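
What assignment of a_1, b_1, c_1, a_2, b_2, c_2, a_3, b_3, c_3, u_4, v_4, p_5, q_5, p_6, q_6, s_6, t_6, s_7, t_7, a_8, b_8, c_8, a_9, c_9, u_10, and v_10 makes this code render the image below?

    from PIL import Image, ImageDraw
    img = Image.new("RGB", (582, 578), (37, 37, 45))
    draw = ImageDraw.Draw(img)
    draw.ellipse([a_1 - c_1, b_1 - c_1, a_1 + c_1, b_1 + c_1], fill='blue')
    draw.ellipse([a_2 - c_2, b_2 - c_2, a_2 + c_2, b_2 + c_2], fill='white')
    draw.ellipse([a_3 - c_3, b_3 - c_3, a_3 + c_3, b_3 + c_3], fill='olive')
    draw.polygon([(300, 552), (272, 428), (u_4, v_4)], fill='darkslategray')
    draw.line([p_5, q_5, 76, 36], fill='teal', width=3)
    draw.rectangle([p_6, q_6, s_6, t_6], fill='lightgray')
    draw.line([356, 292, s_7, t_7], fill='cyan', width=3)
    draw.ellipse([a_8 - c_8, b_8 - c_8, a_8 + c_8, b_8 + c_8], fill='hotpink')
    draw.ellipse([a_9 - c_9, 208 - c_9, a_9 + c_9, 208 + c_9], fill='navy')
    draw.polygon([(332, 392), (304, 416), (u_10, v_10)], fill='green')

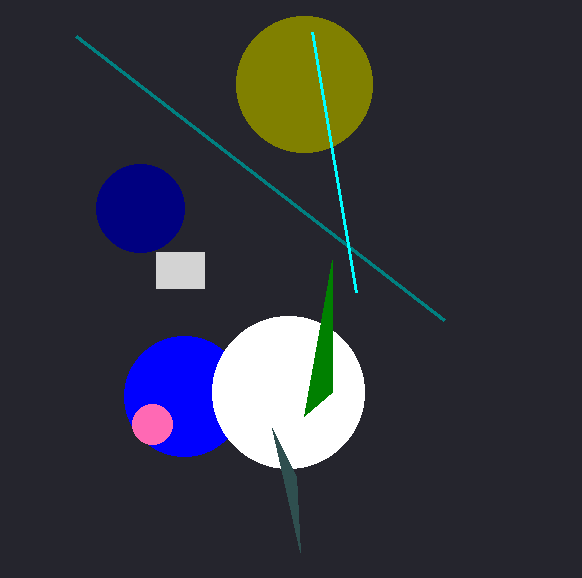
a_1 = 184, b_1 = 396, c_1 = 60, a_2 = 288, b_2 = 392, c_2 = 76, a_3 = 304, b_3 = 84, c_3 = 68, u_4 = 296, v_4 = 476, p_5 = 444, q_5 = 320, p_6 = 156, q_6 = 252, s_6 = 204, t_6 = 288, s_7 = 312, t_7 = 32, a_8 = 152, b_8 = 424, c_8 = 20, a_9 = 140, c_9 = 44, u_10 = 332, v_10 = 260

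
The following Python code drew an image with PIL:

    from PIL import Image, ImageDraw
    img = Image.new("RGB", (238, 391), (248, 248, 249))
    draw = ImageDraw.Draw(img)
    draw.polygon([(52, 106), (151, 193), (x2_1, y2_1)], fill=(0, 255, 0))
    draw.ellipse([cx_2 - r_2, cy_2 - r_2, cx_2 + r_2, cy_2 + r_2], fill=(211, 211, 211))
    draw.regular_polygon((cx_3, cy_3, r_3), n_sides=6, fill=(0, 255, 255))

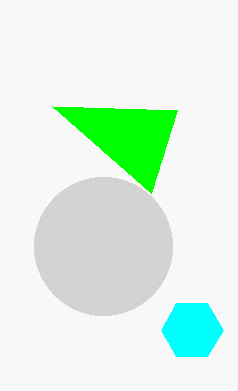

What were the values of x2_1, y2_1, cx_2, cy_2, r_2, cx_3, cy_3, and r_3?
x2_1 = 177, y2_1 = 110, cx_2 = 103, cy_2 = 246, r_2 = 69, cx_3 = 192, cy_3 = 330, r_3 = 31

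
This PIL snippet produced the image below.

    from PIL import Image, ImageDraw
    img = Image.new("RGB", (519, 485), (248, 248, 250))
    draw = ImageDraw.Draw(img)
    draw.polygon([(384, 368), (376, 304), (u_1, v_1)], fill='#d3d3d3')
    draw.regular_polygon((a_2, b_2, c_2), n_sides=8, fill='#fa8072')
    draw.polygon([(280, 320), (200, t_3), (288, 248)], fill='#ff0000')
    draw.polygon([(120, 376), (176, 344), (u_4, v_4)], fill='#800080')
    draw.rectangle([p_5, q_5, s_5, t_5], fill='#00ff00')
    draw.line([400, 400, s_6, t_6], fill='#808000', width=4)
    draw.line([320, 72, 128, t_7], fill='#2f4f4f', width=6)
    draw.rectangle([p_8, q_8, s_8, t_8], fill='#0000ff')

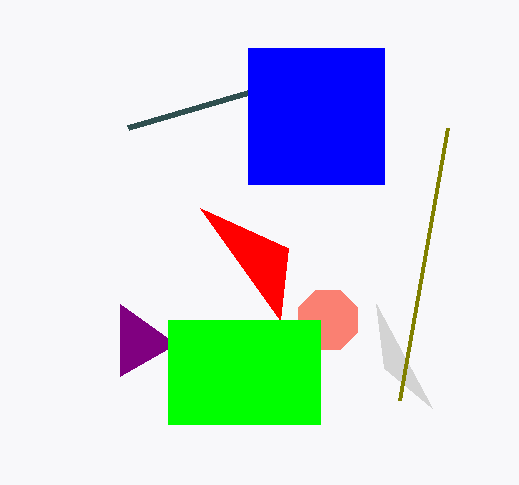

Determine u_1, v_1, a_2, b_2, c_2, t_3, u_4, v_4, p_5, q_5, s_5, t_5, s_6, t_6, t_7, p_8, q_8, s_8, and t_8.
u_1 = 432; v_1 = 408; a_2 = 328; b_2 = 320; c_2 = 32; t_3 = 208; u_4 = 120; v_4 = 304; p_5 = 168; q_5 = 320; s_5 = 320; t_5 = 424; s_6 = 448; t_6 = 128; t_7 = 128; p_8 = 248; q_8 = 48; s_8 = 384; t_8 = 184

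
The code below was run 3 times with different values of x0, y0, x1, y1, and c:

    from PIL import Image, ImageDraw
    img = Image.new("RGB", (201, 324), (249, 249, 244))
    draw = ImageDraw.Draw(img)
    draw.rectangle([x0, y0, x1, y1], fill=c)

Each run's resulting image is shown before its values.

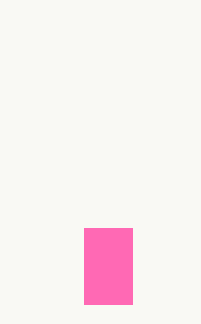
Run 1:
x0 = 84
y0 = 228
x1 = 132
y1 = 304
c = 'hotpink'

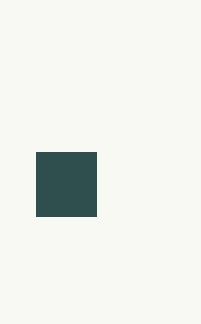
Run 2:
x0 = 36
y0 = 152
x1 = 96
y1 = 216
c = 'darkslategray'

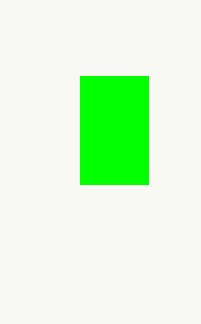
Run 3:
x0 = 80; y0 = 76; x1 = 148; y1 = 184; c = 'lime'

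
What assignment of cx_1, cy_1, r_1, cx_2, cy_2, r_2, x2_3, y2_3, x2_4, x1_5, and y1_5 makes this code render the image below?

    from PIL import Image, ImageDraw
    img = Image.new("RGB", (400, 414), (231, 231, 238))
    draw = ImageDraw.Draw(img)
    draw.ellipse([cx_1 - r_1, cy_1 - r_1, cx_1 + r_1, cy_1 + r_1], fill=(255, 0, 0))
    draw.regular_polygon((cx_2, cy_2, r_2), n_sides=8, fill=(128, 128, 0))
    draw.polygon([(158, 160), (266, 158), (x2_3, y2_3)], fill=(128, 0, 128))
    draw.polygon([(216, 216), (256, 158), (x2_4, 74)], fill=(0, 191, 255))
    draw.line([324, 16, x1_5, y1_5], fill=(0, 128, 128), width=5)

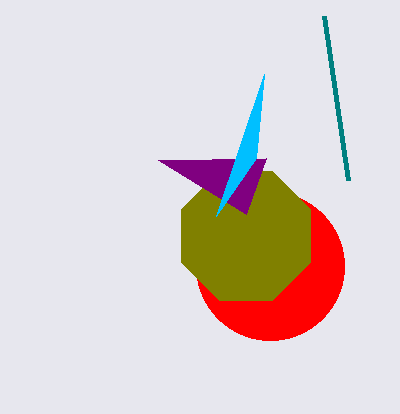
cx_1 = 270; cy_1 = 266; r_1 = 74; cx_2 = 246; cy_2 = 236; r_2 = 70; x2_3 = 246; y2_3 = 214; x2_4 = 264; x1_5 = 348; y1_5 = 180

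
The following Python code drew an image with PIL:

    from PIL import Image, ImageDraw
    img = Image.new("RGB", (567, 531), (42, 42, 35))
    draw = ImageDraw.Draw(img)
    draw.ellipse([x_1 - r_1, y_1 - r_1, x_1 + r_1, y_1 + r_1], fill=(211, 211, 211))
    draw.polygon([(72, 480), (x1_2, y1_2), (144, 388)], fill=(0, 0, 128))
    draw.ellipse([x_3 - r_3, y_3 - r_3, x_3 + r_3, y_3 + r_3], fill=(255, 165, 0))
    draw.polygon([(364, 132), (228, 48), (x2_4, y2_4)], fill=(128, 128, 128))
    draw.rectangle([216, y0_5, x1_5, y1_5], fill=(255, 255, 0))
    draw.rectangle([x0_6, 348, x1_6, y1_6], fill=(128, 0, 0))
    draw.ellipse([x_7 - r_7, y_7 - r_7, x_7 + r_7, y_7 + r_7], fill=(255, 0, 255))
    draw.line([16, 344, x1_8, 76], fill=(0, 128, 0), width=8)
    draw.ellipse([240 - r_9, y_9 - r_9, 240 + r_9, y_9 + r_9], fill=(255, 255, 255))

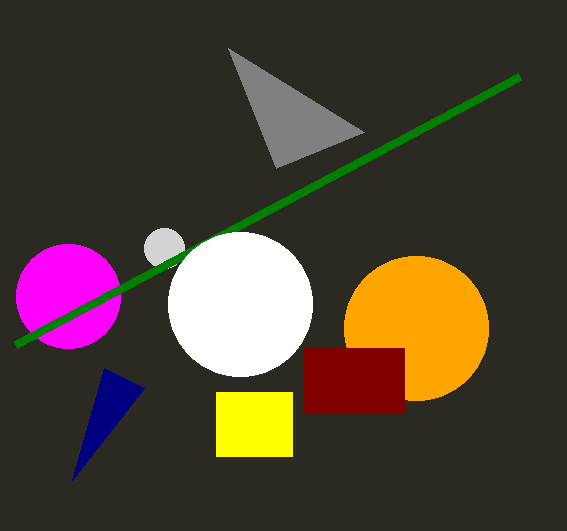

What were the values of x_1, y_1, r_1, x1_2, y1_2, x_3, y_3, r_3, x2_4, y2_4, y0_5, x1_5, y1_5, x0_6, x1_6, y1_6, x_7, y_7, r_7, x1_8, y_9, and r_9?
x_1 = 164; y_1 = 248; r_1 = 20; x1_2 = 104; y1_2 = 368; x_3 = 416; y_3 = 328; r_3 = 72; x2_4 = 276; y2_4 = 168; y0_5 = 392; x1_5 = 292; y1_5 = 456; x0_6 = 304; x1_6 = 404; y1_6 = 412; x_7 = 68; y_7 = 296; r_7 = 52; x1_8 = 520; y_9 = 304; r_9 = 72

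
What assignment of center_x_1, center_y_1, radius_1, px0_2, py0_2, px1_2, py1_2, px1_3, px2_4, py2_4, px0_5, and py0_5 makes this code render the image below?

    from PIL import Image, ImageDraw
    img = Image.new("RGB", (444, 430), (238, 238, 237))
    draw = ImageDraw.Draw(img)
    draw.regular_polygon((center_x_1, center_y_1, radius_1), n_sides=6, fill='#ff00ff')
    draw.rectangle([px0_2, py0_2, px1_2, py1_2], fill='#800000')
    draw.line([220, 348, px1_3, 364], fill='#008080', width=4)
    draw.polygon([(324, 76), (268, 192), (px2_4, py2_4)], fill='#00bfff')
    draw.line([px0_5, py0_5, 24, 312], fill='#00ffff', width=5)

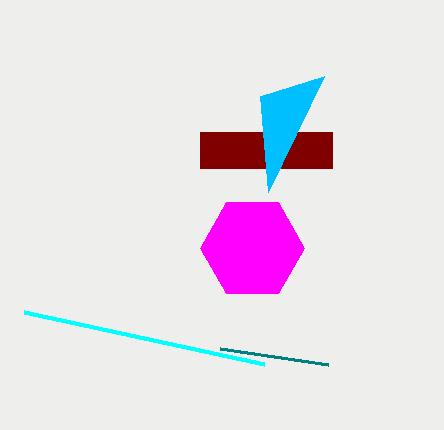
center_x_1 = 252, center_y_1 = 248, radius_1 = 52, px0_2 = 200, py0_2 = 132, px1_2 = 332, py1_2 = 168, px1_3 = 328, px2_4 = 260, py2_4 = 96, px0_5 = 264, py0_5 = 364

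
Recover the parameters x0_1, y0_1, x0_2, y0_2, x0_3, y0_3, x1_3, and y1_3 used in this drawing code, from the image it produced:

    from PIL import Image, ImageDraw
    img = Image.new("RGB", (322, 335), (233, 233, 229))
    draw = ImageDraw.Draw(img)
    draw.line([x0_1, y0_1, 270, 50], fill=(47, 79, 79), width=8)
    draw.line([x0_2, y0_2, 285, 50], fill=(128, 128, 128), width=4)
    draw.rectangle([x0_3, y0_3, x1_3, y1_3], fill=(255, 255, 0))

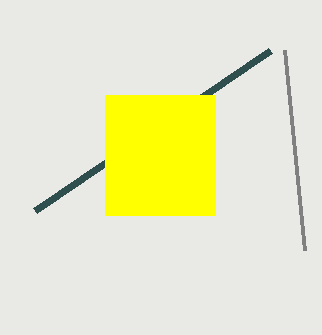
x0_1 = 35
y0_1 = 210
x0_2 = 305
y0_2 = 250
x0_3 = 105
y0_3 = 95
x1_3 = 215
y1_3 = 215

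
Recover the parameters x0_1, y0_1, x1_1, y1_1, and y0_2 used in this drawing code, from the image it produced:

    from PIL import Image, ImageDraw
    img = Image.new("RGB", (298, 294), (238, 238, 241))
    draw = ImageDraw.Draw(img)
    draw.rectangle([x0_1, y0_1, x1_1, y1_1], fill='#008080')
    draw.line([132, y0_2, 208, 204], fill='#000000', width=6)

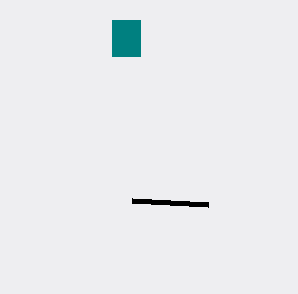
x0_1 = 112
y0_1 = 20
x1_1 = 140
y1_1 = 56
y0_2 = 200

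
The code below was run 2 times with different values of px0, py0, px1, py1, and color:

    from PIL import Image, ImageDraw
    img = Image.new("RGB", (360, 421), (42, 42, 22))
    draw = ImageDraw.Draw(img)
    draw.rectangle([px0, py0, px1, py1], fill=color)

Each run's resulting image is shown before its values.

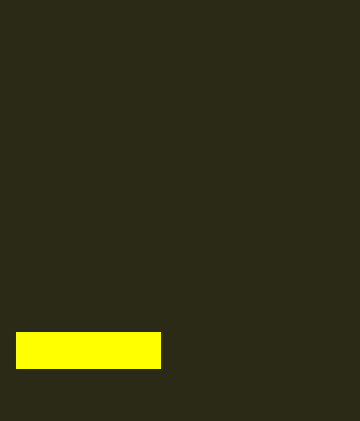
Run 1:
px0 = 16
py0 = 332
px1 = 160
py1 = 368
color = 'yellow'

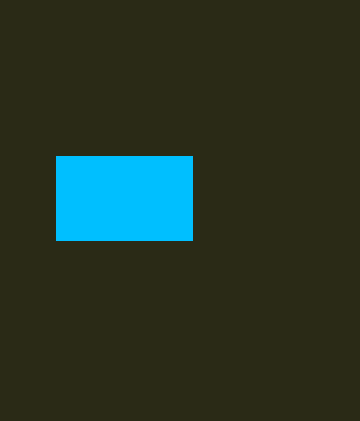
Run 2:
px0 = 56; py0 = 156; px1 = 192; py1 = 240; color = 'deepskyblue'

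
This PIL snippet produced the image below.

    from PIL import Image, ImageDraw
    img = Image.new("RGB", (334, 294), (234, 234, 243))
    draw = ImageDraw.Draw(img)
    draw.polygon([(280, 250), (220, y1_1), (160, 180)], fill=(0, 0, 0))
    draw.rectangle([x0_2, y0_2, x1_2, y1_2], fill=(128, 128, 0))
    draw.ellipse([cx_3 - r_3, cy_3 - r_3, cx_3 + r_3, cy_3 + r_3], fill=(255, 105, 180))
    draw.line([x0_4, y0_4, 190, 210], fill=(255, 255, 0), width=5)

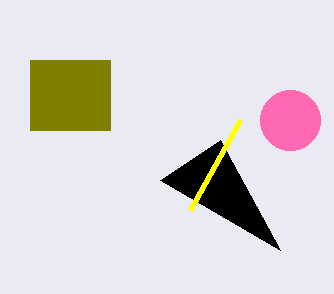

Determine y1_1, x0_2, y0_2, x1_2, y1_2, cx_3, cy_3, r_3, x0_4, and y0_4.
y1_1 = 140; x0_2 = 30; y0_2 = 60; x1_2 = 110; y1_2 = 130; cx_3 = 290; cy_3 = 120; r_3 = 30; x0_4 = 240; y0_4 = 120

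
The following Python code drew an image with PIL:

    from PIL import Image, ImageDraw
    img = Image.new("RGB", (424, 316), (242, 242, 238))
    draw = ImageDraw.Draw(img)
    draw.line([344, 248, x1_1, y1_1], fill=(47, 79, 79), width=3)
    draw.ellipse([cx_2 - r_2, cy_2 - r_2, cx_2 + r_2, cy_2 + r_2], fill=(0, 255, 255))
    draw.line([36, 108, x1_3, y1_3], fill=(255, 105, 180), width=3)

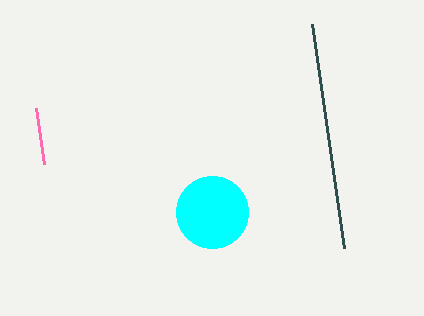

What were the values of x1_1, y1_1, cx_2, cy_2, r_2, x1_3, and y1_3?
x1_1 = 312
y1_1 = 24
cx_2 = 212
cy_2 = 212
r_2 = 36
x1_3 = 44
y1_3 = 164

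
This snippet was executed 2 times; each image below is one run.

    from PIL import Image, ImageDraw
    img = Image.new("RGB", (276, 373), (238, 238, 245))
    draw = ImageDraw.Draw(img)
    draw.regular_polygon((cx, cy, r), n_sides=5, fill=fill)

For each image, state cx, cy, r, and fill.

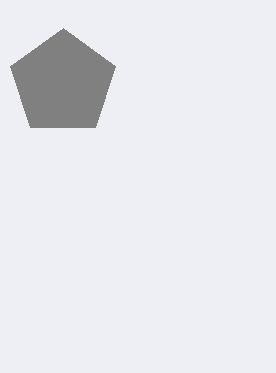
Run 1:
cx = 63; cy = 83; r = 55; fill = 'gray'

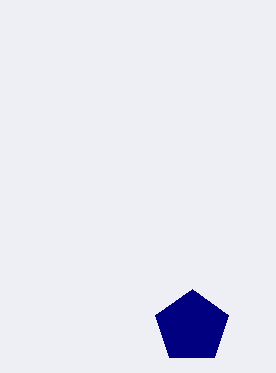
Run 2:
cx = 192
cy = 327
r = 38
fill = 'navy'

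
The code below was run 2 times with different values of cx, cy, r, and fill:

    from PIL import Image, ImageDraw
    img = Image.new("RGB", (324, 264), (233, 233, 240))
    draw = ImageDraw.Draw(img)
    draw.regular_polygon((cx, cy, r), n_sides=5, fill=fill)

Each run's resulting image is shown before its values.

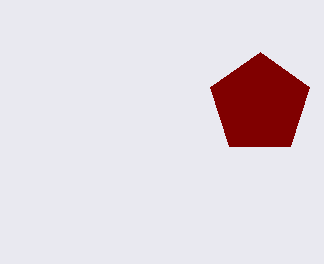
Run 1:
cx = 260; cy = 104; r = 52; fill = 'maroon'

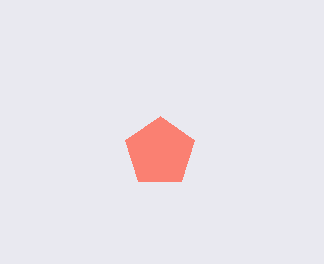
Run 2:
cx = 160; cy = 152; r = 36; fill = 'salmon'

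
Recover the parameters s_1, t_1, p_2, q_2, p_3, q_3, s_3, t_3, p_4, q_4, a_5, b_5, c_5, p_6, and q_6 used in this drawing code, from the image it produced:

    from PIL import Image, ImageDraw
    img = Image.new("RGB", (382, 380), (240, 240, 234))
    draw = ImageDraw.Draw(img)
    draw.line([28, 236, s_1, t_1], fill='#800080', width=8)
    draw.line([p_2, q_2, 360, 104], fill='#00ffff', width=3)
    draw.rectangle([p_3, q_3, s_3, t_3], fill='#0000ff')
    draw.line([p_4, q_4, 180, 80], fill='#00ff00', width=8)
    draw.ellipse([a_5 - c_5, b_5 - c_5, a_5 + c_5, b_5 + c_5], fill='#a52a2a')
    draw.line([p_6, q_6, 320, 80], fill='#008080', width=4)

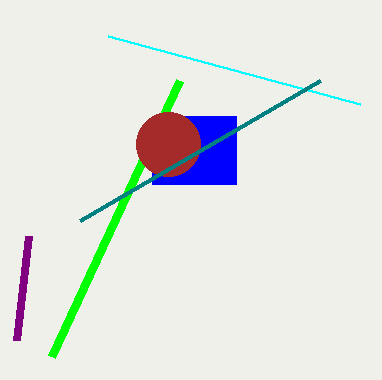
s_1 = 16, t_1 = 340, p_2 = 108, q_2 = 36, p_3 = 152, q_3 = 116, s_3 = 236, t_3 = 184, p_4 = 52, q_4 = 356, a_5 = 168, b_5 = 144, c_5 = 32, p_6 = 80, q_6 = 220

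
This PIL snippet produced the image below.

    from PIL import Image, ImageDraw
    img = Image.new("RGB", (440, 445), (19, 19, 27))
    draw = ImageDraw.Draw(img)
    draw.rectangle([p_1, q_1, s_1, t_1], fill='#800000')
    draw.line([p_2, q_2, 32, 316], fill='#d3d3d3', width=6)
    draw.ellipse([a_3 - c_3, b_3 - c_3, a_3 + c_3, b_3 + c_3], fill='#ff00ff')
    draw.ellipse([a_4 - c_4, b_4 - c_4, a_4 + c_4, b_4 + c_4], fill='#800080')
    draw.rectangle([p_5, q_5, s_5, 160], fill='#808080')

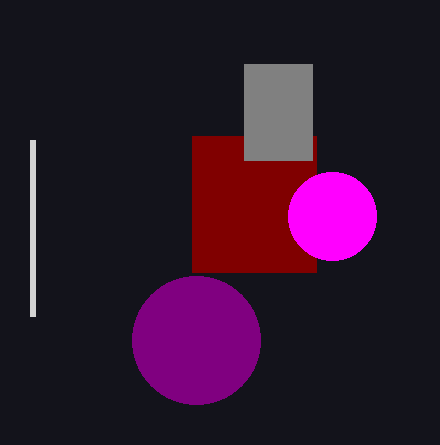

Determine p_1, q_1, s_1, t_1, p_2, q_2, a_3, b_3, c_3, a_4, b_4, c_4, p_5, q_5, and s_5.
p_1 = 192
q_1 = 136
s_1 = 316
t_1 = 272
p_2 = 32
q_2 = 140
a_3 = 332
b_3 = 216
c_3 = 44
a_4 = 196
b_4 = 340
c_4 = 64
p_5 = 244
q_5 = 64
s_5 = 312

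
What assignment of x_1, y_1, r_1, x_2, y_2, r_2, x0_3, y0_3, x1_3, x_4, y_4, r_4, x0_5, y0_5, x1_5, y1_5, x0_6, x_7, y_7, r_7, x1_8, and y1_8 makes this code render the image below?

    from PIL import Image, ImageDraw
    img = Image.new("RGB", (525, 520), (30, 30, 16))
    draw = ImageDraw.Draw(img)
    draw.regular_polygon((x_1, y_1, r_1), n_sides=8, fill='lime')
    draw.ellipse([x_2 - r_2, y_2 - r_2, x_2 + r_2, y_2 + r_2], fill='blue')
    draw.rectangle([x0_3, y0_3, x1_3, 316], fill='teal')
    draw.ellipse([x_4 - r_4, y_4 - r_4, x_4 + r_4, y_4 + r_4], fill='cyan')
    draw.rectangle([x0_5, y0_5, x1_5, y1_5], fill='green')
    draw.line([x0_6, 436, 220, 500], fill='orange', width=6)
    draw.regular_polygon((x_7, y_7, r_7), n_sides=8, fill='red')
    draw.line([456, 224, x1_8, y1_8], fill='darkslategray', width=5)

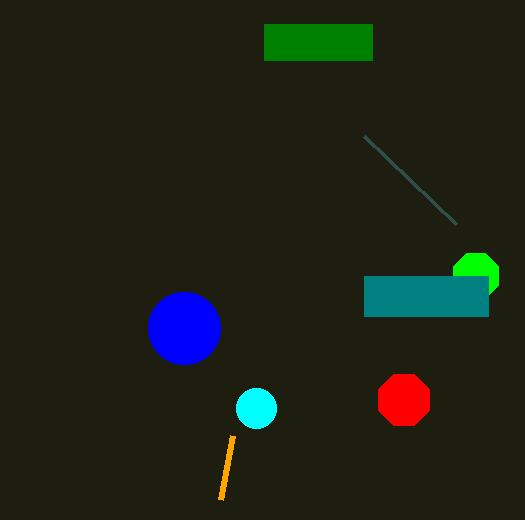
x_1 = 476, y_1 = 276, r_1 = 24, x_2 = 184, y_2 = 328, r_2 = 36, x0_3 = 364, y0_3 = 276, x1_3 = 488, x_4 = 256, y_4 = 408, r_4 = 20, x0_5 = 264, y0_5 = 24, x1_5 = 372, y1_5 = 60, x0_6 = 232, x_7 = 404, y_7 = 400, r_7 = 28, x1_8 = 364, y1_8 = 136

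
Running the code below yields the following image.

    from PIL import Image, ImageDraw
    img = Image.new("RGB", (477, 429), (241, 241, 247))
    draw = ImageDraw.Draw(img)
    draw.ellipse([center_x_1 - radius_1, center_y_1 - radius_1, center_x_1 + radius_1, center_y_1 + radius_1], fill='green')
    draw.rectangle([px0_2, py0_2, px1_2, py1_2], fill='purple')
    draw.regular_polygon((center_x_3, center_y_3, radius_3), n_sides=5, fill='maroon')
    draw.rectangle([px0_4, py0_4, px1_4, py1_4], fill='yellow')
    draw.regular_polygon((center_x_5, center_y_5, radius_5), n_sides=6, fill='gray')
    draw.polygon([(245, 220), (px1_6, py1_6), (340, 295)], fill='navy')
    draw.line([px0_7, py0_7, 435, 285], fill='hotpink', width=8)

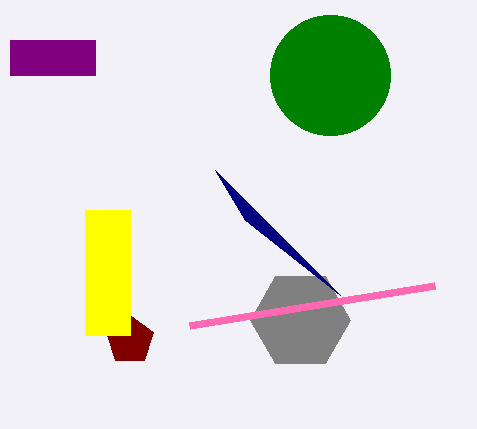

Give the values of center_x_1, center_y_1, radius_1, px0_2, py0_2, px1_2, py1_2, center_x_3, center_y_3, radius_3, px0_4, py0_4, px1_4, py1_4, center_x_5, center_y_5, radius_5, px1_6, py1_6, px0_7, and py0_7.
center_x_1 = 330, center_y_1 = 75, radius_1 = 60, px0_2 = 10, py0_2 = 40, px1_2 = 95, py1_2 = 75, center_x_3 = 130, center_y_3 = 340, radius_3 = 25, px0_4 = 85, py0_4 = 210, px1_4 = 130, py1_4 = 335, center_x_5 = 300, center_y_5 = 320, radius_5 = 50, px1_6 = 215, py1_6 = 170, px0_7 = 190, py0_7 = 325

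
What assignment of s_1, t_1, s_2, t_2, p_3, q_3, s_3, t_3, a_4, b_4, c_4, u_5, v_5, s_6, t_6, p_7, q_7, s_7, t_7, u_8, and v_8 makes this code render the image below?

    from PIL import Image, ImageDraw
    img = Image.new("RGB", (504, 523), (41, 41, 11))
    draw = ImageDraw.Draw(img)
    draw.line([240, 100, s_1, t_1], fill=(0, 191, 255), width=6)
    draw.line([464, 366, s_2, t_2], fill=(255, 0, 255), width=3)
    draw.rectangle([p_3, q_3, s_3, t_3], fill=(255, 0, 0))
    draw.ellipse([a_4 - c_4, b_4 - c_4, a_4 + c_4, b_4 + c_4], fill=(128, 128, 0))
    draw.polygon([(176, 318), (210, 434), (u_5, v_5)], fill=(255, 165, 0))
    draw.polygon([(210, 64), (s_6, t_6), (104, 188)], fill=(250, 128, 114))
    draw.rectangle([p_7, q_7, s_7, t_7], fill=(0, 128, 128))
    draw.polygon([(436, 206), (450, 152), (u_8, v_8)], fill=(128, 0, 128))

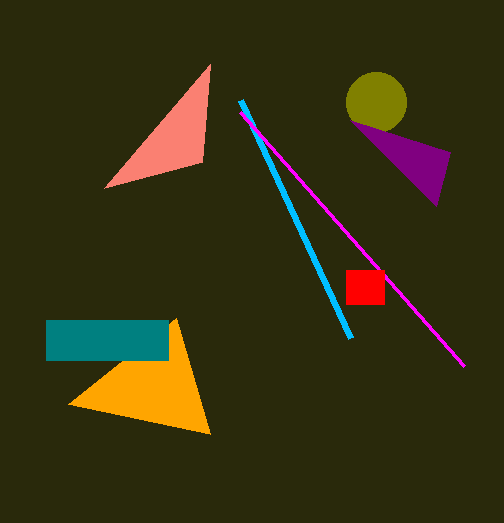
s_1 = 350, t_1 = 338, s_2 = 240, t_2 = 112, p_3 = 346, q_3 = 270, s_3 = 384, t_3 = 304, a_4 = 376, b_4 = 102, c_4 = 30, u_5 = 68, v_5 = 404, s_6 = 202, t_6 = 162, p_7 = 46, q_7 = 320, s_7 = 168, t_7 = 360, u_8 = 350, v_8 = 120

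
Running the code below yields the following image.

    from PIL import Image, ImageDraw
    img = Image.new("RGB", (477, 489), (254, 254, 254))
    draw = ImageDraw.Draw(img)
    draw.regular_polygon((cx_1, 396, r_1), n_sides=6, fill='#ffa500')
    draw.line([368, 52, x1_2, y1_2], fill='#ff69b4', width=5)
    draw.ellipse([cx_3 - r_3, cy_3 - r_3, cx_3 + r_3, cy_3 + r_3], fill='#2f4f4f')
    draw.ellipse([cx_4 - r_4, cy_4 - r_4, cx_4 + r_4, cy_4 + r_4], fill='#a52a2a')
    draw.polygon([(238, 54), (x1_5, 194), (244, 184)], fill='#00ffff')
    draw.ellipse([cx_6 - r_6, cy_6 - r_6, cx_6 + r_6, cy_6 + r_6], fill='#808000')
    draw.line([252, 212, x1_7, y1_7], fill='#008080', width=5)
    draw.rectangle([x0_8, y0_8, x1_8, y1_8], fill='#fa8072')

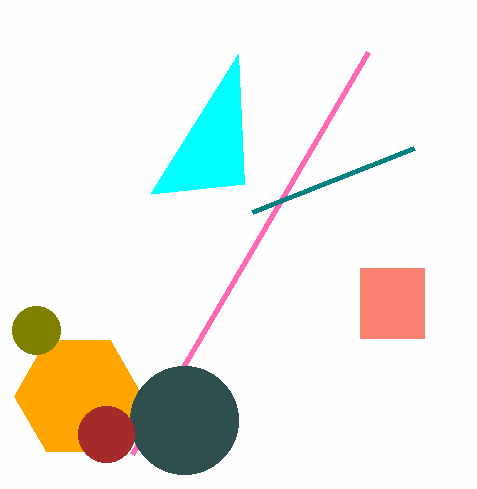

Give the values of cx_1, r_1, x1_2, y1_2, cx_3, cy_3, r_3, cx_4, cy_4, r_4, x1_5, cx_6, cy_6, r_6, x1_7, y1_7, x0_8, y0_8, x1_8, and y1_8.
cx_1 = 78
r_1 = 64
x1_2 = 132
y1_2 = 454
cx_3 = 184
cy_3 = 420
r_3 = 54
cx_4 = 106
cy_4 = 434
r_4 = 28
x1_5 = 150
cx_6 = 36
cy_6 = 330
r_6 = 24
x1_7 = 414
y1_7 = 148
x0_8 = 360
y0_8 = 268
x1_8 = 424
y1_8 = 338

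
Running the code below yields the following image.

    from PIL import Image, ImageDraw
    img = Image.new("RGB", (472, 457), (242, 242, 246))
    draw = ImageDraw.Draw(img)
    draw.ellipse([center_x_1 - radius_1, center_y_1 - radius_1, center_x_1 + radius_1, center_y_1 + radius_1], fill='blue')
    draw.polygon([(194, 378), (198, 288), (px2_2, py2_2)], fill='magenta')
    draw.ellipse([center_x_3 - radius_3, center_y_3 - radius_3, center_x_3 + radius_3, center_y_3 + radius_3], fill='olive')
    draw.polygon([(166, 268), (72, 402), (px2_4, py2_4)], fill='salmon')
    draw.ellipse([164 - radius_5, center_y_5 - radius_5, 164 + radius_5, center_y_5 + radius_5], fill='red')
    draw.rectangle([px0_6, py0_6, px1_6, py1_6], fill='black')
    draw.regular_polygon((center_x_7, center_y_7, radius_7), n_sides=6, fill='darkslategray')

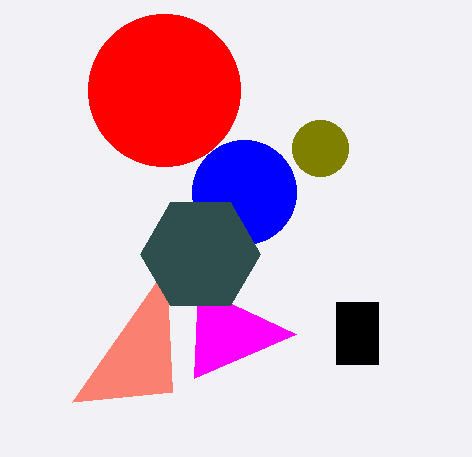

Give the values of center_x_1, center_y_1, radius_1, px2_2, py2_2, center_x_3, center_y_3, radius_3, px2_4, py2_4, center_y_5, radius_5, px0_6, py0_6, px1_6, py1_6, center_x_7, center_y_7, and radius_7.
center_x_1 = 244
center_y_1 = 192
radius_1 = 52
px2_2 = 296
py2_2 = 334
center_x_3 = 320
center_y_3 = 148
radius_3 = 28
px2_4 = 172
py2_4 = 392
center_y_5 = 90
radius_5 = 76
px0_6 = 336
py0_6 = 302
px1_6 = 378
py1_6 = 364
center_x_7 = 200
center_y_7 = 254
radius_7 = 60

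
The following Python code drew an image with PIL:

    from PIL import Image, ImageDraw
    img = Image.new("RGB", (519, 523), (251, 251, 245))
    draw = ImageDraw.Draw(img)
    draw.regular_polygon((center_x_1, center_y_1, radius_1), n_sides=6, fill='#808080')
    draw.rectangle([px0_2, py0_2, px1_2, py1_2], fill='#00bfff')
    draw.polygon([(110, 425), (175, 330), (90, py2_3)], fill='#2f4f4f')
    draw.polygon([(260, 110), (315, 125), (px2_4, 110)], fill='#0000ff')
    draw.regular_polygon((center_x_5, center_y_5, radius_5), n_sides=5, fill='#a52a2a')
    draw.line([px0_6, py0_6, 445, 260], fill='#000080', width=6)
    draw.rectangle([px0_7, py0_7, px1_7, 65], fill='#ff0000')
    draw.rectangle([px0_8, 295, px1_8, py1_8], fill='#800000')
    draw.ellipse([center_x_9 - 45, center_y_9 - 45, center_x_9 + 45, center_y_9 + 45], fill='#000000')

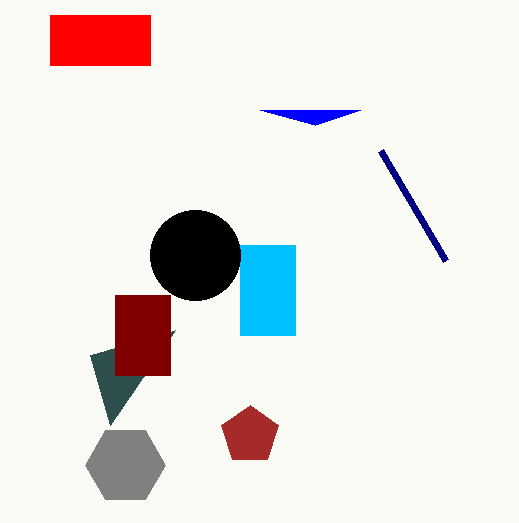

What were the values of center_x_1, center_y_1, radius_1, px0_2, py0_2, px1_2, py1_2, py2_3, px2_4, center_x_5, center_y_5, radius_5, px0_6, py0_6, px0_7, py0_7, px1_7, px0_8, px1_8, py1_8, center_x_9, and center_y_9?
center_x_1 = 125; center_y_1 = 465; radius_1 = 40; px0_2 = 240; py0_2 = 245; px1_2 = 295; py1_2 = 335; py2_3 = 355; px2_4 = 360; center_x_5 = 250; center_y_5 = 435; radius_5 = 30; px0_6 = 380; py0_6 = 150; px0_7 = 50; py0_7 = 15; px1_7 = 150; px0_8 = 115; px1_8 = 170; py1_8 = 375; center_x_9 = 195; center_y_9 = 255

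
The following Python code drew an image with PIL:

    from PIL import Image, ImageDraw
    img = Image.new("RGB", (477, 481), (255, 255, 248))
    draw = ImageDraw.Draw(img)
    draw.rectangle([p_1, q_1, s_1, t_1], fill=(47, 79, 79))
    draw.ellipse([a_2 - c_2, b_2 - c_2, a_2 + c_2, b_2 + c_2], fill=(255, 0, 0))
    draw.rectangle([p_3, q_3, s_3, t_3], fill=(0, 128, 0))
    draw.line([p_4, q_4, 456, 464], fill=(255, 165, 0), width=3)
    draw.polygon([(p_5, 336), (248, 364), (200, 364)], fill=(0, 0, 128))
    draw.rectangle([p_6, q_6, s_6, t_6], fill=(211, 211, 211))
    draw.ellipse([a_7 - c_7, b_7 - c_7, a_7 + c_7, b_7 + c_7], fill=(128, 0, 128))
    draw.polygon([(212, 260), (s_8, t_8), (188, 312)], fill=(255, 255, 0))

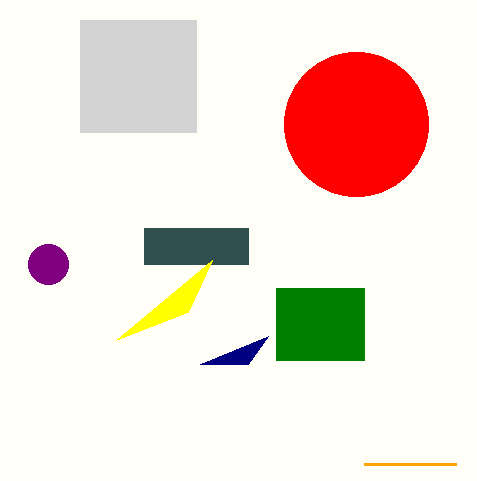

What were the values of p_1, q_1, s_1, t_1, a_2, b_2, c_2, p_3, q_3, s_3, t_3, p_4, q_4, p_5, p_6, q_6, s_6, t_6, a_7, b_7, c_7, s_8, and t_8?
p_1 = 144, q_1 = 228, s_1 = 248, t_1 = 264, a_2 = 356, b_2 = 124, c_2 = 72, p_3 = 276, q_3 = 288, s_3 = 364, t_3 = 360, p_4 = 364, q_4 = 464, p_5 = 268, p_6 = 80, q_6 = 20, s_6 = 196, t_6 = 132, a_7 = 48, b_7 = 264, c_7 = 20, s_8 = 116, t_8 = 340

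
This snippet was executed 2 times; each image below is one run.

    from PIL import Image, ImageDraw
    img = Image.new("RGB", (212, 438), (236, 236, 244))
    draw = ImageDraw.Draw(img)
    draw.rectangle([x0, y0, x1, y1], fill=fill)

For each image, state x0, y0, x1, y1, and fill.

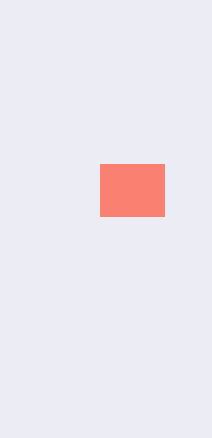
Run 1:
x0 = 100
y0 = 164
x1 = 164
y1 = 216
fill = 'salmon'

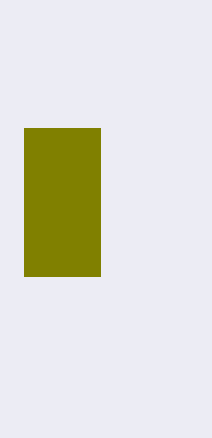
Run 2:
x0 = 24; y0 = 128; x1 = 100; y1 = 276; fill = 'olive'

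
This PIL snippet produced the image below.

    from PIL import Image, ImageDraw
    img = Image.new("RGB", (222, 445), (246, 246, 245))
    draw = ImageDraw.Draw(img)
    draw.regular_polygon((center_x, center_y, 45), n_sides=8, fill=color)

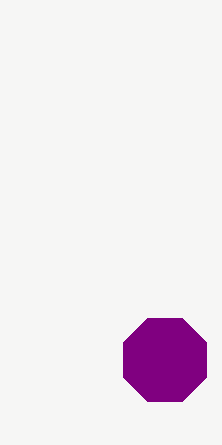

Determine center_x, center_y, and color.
center_x = 165
center_y = 360
color = 'purple'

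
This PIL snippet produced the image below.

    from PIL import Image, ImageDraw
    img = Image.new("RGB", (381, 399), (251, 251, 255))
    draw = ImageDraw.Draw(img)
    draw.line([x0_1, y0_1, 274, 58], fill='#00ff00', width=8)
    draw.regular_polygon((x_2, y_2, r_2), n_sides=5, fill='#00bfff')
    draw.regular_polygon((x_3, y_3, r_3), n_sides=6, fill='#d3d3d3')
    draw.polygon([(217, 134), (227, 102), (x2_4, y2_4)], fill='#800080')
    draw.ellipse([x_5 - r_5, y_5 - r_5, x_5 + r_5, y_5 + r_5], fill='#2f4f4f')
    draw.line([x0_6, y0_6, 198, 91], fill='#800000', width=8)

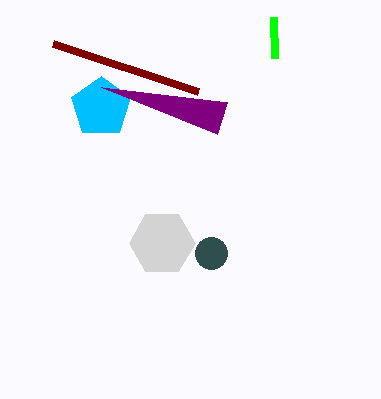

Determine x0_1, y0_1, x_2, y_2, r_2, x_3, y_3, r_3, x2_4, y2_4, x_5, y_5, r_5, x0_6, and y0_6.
x0_1 = 273
y0_1 = 17
x_2 = 101
y_2 = 107
r_2 = 31
x_3 = 162
y_3 = 243
r_3 = 33
x2_4 = 101
y2_4 = 87
x_5 = 211
y_5 = 253
r_5 = 16
x0_6 = 53
y0_6 = 43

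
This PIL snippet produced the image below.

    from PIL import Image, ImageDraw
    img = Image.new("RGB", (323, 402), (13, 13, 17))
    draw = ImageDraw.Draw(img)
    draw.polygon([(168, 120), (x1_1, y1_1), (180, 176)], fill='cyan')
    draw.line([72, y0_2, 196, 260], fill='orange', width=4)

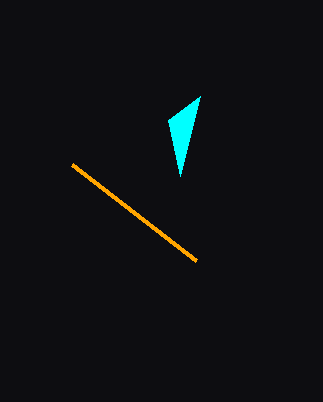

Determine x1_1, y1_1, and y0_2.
x1_1 = 200
y1_1 = 96
y0_2 = 164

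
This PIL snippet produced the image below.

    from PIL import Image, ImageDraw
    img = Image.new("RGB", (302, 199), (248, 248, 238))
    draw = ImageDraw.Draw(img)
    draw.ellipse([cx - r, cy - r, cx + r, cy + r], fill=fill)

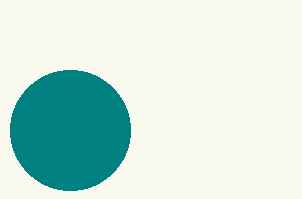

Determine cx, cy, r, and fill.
cx = 70
cy = 130
r = 60
fill = 'teal'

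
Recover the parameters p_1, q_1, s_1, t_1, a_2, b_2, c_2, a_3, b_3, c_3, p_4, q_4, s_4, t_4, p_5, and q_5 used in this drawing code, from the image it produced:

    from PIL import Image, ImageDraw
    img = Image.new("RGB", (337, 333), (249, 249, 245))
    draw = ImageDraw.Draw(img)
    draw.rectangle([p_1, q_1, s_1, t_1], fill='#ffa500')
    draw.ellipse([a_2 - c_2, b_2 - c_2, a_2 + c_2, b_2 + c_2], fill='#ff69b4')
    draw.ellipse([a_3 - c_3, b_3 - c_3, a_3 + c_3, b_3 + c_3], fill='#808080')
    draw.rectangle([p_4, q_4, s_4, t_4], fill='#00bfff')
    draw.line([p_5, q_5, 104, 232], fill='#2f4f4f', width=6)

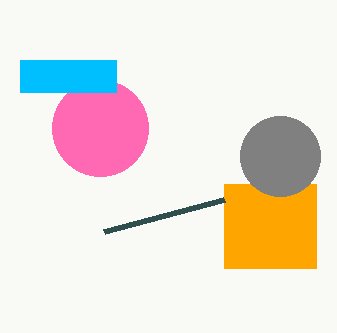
p_1 = 224, q_1 = 184, s_1 = 316, t_1 = 268, a_2 = 100, b_2 = 128, c_2 = 48, a_3 = 280, b_3 = 156, c_3 = 40, p_4 = 20, q_4 = 60, s_4 = 116, t_4 = 92, p_5 = 224, q_5 = 200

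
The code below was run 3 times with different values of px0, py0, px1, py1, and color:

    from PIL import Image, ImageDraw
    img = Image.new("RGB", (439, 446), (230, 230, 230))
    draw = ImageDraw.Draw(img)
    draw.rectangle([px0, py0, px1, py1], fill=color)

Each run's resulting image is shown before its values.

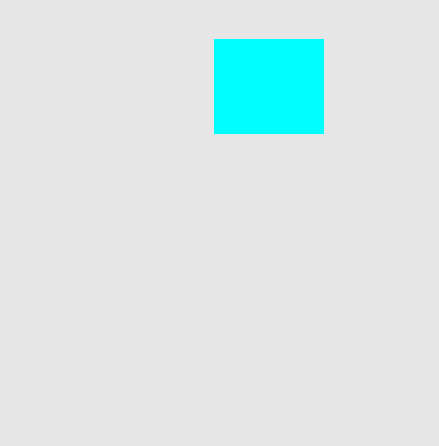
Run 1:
px0 = 214, py0 = 39, px1 = 323, py1 = 133, color = 'cyan'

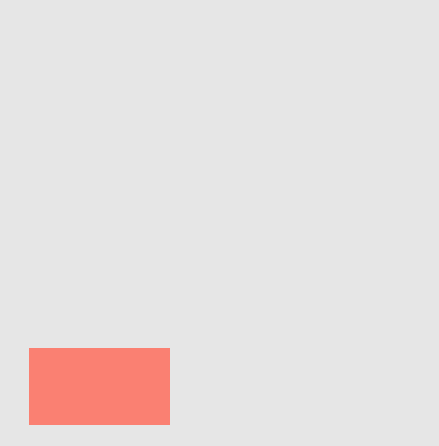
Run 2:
px0 = 29; py0 = 348; px1 = 169; py1 = 424; color = 'salmon'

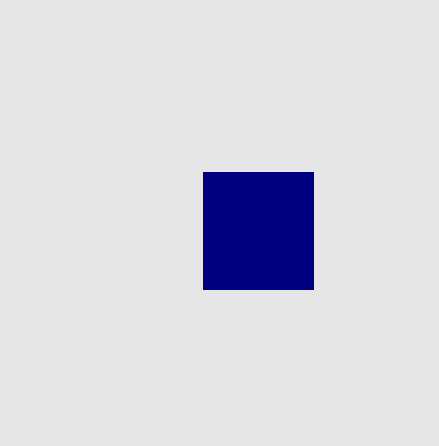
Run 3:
px0 = 203, py0 = 172, px1 = 313, py1 = 289, color = 'navy'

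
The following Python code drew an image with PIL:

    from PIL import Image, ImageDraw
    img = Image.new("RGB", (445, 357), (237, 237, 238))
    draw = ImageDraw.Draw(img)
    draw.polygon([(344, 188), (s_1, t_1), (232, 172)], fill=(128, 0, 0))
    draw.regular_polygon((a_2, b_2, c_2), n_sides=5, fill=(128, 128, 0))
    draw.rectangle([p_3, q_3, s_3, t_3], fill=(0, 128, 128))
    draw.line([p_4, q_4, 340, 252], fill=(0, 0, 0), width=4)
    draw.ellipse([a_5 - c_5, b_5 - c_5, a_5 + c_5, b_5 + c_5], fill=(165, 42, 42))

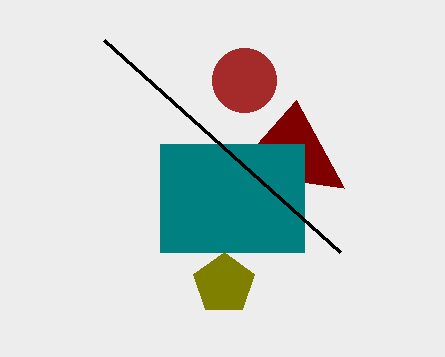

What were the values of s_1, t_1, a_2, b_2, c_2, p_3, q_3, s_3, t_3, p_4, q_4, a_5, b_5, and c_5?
s_1 = 296; t_1 = 100; a_2 = 224; b_2 = 284; c_2 = 32; p_3 = 160; q_3 = 144; s_3 = 304; t_3 = 252; p_4 = 104; q_4 = 40; a_5 = 244; b_5 = 80; c_5 = 32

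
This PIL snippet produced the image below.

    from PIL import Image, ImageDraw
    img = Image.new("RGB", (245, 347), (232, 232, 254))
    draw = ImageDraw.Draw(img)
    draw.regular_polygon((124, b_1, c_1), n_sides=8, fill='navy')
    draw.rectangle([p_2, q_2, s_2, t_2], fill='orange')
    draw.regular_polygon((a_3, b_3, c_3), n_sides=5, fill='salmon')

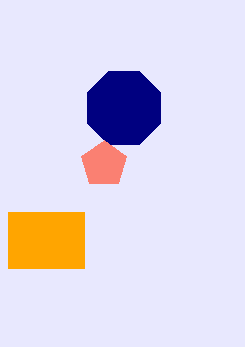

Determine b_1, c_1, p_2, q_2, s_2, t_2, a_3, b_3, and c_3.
b_1 = 108, c_1 = 40, p_2 = 8, q_2 = 212, s_2 = 84, t_2 = 268, a_3 = 104, b_3 = 164, c_3 = 24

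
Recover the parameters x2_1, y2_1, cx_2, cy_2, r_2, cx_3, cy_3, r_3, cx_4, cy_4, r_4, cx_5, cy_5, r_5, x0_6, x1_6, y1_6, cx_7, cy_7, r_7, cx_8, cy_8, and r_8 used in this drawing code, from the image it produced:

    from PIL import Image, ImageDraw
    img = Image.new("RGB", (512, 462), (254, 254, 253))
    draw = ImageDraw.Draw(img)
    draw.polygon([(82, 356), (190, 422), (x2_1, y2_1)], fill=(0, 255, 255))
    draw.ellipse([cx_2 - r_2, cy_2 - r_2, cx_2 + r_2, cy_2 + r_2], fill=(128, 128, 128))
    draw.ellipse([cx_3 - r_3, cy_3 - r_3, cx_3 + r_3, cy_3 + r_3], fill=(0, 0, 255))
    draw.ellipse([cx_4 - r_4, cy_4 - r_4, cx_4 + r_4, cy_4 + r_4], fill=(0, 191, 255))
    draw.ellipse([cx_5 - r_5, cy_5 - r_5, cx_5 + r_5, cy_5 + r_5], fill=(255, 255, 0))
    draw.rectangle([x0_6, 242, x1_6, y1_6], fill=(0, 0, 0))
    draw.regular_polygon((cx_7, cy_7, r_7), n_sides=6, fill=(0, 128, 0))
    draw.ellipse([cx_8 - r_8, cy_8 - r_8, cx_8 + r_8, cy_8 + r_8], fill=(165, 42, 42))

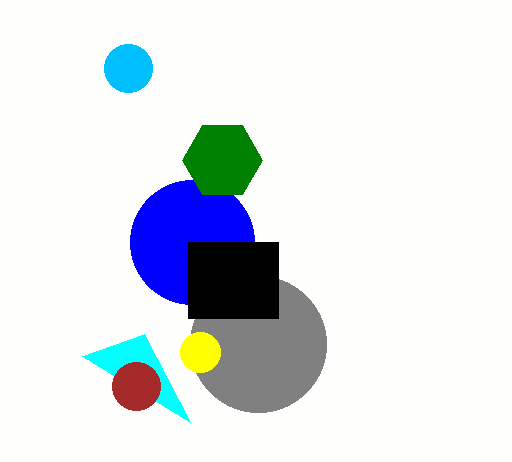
x2_1 = 144
y2_1 = 334
cx_2 = 258
cy_2 = 344
r_2 = 68
cx_3 = 192
cy_3 = 242
r_3 = 62
cx_4 = 128
cy_4 = 68
r_4 = 24
cx_5 = 200
cy_5 = 352
r_5 = 20
x0_6 = 188
x1_6 = 278
y1_6 = 318
cx_7 = 222
cy_7 = 160
r_7 = 40
cx_8 = 136
cy_8 = 386
r_8 = 24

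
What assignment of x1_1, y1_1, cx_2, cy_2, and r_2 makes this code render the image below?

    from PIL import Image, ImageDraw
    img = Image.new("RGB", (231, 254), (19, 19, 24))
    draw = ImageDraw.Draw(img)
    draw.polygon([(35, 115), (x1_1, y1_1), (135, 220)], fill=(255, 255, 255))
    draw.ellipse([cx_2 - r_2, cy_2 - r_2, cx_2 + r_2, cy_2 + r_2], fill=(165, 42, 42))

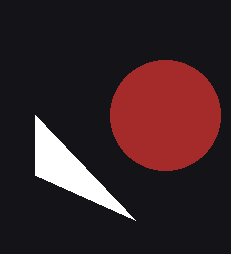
x1_1 = 35; y1_1 = 175; cx_2 = 165; cy_2 = 115; r_2 = 55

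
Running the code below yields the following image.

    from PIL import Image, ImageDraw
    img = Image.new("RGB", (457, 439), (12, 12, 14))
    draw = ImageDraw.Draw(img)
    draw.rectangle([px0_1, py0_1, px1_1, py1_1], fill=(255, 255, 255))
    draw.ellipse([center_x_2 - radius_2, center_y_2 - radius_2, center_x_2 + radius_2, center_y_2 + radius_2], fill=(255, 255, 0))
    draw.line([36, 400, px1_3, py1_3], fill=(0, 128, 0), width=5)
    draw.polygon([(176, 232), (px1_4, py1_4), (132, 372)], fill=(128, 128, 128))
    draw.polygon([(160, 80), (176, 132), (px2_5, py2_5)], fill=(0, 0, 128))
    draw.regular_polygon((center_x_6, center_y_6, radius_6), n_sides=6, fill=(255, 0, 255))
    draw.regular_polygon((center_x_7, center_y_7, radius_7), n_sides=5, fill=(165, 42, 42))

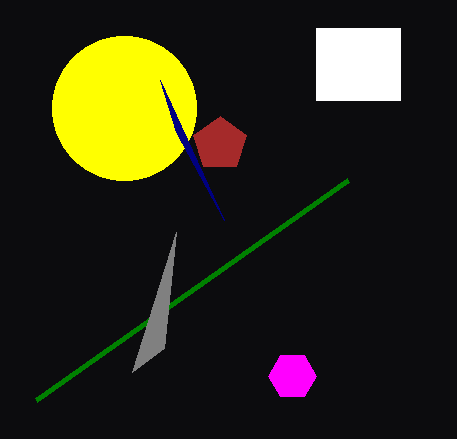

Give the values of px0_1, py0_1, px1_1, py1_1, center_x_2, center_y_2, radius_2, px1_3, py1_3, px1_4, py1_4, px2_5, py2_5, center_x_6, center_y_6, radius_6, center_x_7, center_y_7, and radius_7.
px0_1 = 316, py0_1 = 28, px1_1 = 400, py1_1 = 100, center_x_2 = 124, center_y_2 = 108, radius_2 = 72, px1_3 = 348, py1_3 = 180, px1_4 = 164, py1_4 = 348, px2_5 = 224, py2_5 = 220, center_x_6 = 292, center_y_6 = 376, radius_6 = 24, center_x_7 = 220, center_y_7 = 144, radius_7 = 28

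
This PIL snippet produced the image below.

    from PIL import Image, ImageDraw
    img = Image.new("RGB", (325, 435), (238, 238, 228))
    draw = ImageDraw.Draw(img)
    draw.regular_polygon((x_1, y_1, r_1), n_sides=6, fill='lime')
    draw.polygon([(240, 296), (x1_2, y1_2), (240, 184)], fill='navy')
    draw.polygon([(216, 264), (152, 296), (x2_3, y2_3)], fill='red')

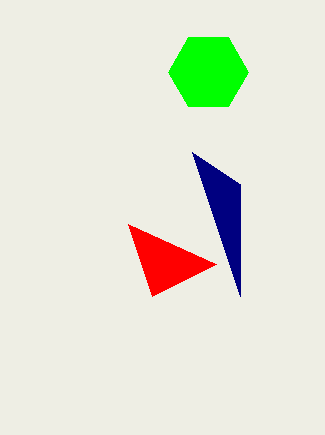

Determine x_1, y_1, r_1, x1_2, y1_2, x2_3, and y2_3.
x_1 = 208
y_1 = 72
r_1 = 40
x1_2 = 192
y1_2 = 152
x2_3 = 128
y2_3 = 224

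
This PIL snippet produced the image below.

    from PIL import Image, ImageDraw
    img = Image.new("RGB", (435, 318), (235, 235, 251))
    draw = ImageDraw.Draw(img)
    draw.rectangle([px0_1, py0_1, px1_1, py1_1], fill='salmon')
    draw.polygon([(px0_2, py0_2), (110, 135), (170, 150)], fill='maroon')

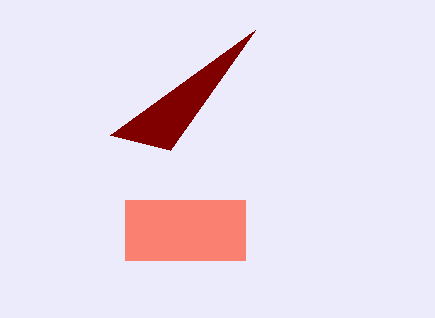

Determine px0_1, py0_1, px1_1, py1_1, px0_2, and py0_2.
px0_1 = 125; py0_1 = 200; px1_1 = 245; py1_1 = 260; px0_2 = 255; py0_2 = 30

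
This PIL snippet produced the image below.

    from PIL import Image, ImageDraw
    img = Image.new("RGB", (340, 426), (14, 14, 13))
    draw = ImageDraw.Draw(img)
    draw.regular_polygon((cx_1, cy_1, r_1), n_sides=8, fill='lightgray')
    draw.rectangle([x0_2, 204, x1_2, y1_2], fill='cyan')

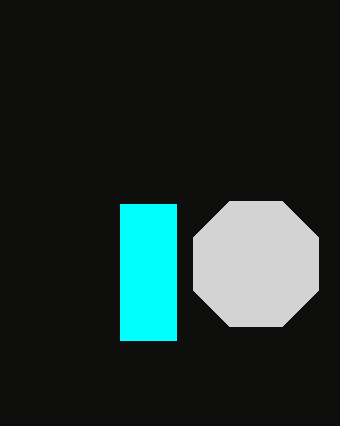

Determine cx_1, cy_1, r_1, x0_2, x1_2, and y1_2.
cx_1 = 256, cy_1 = 264, r_1 = 68, x0_2 = 120, x1_2 = 176, y1_2 = 340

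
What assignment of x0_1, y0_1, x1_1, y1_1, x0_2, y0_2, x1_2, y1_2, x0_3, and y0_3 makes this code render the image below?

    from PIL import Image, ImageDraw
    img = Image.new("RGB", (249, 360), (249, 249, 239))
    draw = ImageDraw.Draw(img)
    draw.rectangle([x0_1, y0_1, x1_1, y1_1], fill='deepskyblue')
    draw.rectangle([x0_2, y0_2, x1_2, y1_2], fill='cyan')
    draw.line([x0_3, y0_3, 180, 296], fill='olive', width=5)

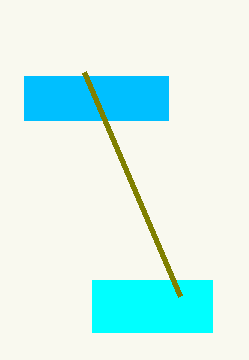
x0_1 = 24
y0_1 = 76
x1_1 = 168
y1_1 = 120
x0_2 = 92
y0_2 = 280
x1_2 = 212
y1_2 = 332
x0_3 = 84
y0_3 = 72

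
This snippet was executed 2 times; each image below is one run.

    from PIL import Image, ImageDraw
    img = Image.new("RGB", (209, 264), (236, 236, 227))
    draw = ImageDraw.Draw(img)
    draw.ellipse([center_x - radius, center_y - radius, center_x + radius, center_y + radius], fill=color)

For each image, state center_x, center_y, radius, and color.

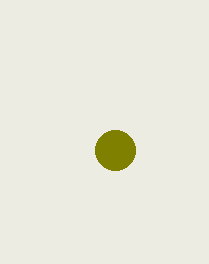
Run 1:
center_x = 115
center_y = 150
radius = 20
color = 'olive'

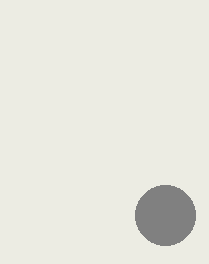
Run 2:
center_x = 165, center_y = 215, radius = 30, color = 'gray'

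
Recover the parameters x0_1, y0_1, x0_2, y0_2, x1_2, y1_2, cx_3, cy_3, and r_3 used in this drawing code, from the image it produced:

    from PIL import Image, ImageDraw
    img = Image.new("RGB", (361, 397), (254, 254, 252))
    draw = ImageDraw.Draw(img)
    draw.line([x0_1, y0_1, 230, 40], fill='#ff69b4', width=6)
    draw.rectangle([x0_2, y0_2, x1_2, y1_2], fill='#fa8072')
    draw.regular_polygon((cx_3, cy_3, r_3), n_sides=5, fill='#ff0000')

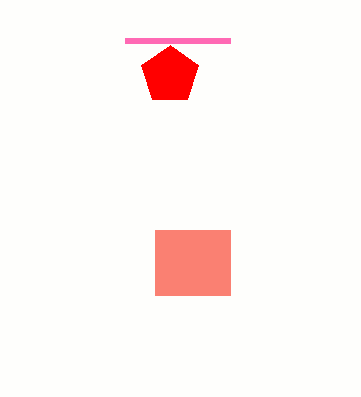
x0_1 = 125
y0_1 = 40
x0_2 = 155
y0_2 = 230
x1_2 = 230
y1_2 = 295
cx_3 = 170
cy_3 = 75
r_3 = 30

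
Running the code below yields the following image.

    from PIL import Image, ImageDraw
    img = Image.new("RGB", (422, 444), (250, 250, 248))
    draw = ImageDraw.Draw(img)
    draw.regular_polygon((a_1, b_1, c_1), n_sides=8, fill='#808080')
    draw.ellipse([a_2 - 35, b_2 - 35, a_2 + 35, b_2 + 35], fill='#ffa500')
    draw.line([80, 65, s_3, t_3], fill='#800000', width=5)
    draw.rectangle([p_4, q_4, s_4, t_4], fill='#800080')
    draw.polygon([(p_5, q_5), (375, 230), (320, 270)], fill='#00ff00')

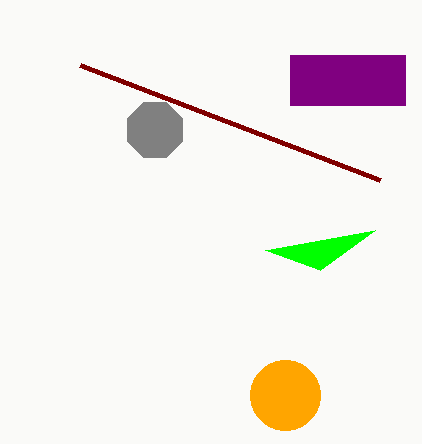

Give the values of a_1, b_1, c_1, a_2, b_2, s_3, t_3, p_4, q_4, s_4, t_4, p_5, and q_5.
a_1 = 155
b_1 = 130
c_1 = 30
a_2 = 285
b_2 = 395
s_3 = 380
t_3 = 180
p_4 = 290
q_4 = 55
s_4 = 405
t_4 = 105
p_5 = 265
q_5 = 250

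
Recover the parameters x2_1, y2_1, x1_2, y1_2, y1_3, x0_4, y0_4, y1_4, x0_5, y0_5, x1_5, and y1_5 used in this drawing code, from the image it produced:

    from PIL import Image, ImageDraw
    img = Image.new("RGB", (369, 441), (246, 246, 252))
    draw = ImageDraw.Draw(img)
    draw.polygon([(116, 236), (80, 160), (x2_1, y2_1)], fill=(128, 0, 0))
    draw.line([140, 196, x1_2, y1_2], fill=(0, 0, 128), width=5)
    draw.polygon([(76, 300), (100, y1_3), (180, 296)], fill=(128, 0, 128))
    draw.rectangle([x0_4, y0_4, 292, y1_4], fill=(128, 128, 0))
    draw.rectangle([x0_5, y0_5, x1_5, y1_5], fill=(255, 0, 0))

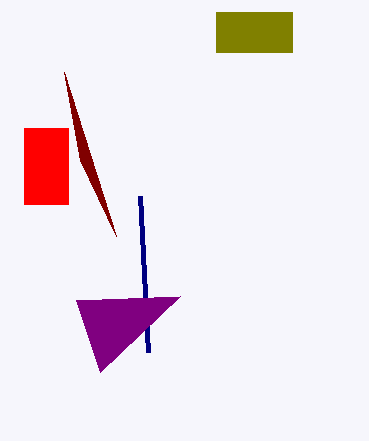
x2_1 = 64, y2_1 = 72, x1_2 = 148, y1_2 = 352, y1_3 = 372, x0_4 = 216, y0_4 = 12, y1_4 = 52, x0_5 = 24, y0_5 = 128, x1_5 = 68, y1_5 = 204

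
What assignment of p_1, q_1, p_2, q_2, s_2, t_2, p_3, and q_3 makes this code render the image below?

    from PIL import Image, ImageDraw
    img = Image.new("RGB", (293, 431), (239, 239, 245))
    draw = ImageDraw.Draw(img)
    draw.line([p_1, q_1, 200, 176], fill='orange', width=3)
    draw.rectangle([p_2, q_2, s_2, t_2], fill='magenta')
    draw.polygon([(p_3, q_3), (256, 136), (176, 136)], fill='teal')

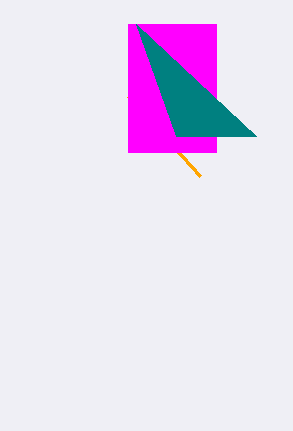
p_1 = 128; q_1 = 96; p_2 = 128; q_2 = 24; s_2 = 216; t_2 = 152; p_3 = 136; q_3 = 24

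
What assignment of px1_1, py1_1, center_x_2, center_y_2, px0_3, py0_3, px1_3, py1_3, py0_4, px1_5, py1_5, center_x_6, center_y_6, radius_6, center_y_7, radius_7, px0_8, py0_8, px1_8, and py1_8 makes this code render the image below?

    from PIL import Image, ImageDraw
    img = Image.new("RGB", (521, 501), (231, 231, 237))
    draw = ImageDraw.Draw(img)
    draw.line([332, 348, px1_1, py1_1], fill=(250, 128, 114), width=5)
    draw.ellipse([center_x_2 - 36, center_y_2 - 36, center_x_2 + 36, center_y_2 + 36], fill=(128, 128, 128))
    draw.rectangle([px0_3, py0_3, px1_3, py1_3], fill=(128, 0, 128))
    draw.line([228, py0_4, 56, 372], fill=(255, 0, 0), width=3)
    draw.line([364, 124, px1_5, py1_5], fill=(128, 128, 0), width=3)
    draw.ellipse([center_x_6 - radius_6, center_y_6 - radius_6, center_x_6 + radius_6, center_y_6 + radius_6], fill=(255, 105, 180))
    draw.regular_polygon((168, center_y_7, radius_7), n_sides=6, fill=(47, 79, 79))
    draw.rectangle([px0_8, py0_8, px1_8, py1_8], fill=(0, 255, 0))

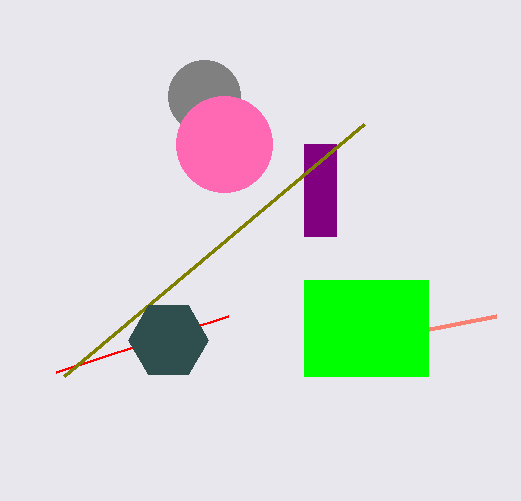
px1_1 = 496; py1_1 = 316; center_x_2 = 204; center_y_2 = 96; px0_3 = 304; py0_3 = 144; px1_3 = 336; py1_3 = 236; py0_4 = 316; px1_5 = 64; py1_5 = 376; center_x_6 = 224; center_y_6 = 144; radius_6 = 48; center_y_7 = 340; radius_7 = 40; px0_8 = 304; py0_8 = 280; px1_8 = 428; py1_8 = 376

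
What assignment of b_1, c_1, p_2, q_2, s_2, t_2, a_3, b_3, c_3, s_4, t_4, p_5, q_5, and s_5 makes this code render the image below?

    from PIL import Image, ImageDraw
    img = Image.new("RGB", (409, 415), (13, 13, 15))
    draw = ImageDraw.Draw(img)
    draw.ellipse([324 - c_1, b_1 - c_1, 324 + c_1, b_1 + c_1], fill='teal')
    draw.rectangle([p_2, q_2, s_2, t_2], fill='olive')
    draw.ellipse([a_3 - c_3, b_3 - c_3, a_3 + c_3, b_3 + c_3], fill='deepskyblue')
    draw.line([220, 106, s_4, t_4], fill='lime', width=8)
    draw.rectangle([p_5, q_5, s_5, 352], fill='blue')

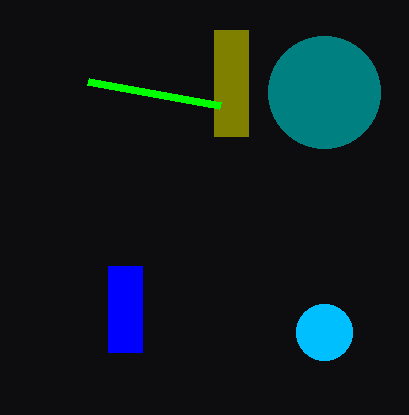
b_1 = 92; c_1 = 56; p_2 = 214; q_2 = 30; s_2 = 248; t_2 = 136; a_3 = 324; b_3 = 332; c_3 = 28; s_4 = 88; t_4 = 82; p_5 = 108; q_5 = 266; s_5 = 142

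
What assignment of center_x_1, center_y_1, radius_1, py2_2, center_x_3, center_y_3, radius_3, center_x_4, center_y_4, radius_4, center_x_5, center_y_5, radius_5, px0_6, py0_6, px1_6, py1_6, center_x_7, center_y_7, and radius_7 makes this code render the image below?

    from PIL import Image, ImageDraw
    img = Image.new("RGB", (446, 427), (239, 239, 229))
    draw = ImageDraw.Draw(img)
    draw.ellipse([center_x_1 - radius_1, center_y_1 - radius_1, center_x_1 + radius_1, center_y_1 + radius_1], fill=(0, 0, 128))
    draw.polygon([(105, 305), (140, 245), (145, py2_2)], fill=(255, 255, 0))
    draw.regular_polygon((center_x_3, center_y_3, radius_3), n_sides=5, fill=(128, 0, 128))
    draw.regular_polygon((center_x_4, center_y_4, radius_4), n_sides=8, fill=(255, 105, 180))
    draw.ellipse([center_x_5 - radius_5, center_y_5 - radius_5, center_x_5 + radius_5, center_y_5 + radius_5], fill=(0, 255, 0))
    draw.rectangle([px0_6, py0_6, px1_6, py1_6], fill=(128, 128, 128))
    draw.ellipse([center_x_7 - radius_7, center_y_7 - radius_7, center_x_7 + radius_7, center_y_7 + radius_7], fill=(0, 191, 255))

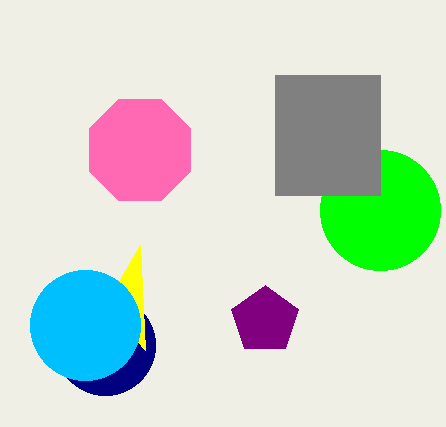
center_x_1 = 105
center_y_1 = 345
radius_1 = 50
py2_2 = 350
center_x_3 = 265
center_y_3 = 320
radius_3 = 35
center_x_4 = 140
center_y_4 = 150
radius_4 = 55
center_x_5 = 380
center_y_5 = 210
radius_5 = 60
px0_6 = 275
py0_6 = 75
px1_6 = 380
py1_6 = 195
center_x_7 = 85
center_y_7 = 325
radius_7 = 55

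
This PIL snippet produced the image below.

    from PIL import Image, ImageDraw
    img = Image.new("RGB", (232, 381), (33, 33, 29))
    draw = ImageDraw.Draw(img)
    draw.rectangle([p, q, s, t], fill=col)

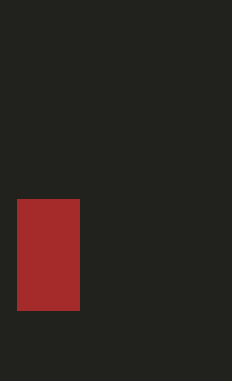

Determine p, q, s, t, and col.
p = 17
q = 199
s = 79
t = 310
col = 'brown'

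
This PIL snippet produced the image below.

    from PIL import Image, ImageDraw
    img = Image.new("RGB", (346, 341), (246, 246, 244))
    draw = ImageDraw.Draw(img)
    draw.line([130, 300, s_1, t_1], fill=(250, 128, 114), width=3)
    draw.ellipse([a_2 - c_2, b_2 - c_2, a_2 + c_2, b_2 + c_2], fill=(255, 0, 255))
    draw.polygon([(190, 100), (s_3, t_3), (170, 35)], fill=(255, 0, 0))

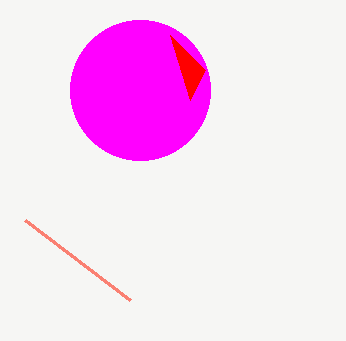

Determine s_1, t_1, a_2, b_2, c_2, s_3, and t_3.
s_1 = 25; t_1 = 220; a_2 = 140; b_2 = 90; c_2 = 70; s_3 = 205; t_3 = 70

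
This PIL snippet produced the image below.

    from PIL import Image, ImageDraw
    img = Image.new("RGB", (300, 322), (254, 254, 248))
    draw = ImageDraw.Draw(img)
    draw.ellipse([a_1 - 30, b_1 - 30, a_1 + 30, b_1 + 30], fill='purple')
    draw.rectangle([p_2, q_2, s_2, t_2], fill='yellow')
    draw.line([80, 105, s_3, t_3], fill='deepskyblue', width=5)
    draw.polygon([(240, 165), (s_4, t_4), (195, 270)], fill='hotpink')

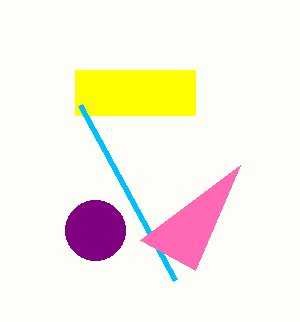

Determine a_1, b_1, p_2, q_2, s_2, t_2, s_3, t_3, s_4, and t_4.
a_1 = 95
b_1 = 230
p_2 = 75
q_2 = 70
s_2 = 195
t_2 = 115
s_3 = 175
t_3 = 280
s_4 = 140
t_4 = 240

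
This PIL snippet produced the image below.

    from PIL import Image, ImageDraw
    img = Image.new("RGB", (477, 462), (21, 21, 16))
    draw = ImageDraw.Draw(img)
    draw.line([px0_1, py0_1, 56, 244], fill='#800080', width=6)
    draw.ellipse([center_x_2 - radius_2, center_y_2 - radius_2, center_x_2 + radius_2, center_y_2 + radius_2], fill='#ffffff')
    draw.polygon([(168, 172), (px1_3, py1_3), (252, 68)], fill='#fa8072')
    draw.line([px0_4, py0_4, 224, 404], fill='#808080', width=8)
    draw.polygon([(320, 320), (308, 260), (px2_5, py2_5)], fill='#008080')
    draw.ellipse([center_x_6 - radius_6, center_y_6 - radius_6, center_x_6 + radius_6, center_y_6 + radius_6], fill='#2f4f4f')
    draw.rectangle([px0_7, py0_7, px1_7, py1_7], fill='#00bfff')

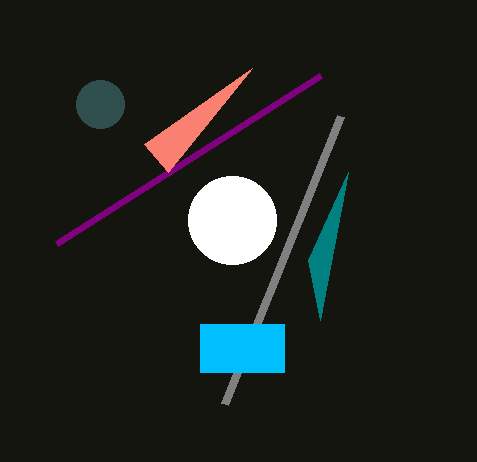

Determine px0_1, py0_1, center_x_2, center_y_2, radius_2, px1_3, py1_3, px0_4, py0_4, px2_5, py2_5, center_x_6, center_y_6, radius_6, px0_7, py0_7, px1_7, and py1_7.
px0_1 = 320; py0_1 = 76; center_x_2 = 232; center_y_2 = 220; radius_2 = 44; px1_3 = 144; py1_3 = 144; px0_4 = 340; py0_4 = 116; px2_5 = 348; py2_5 = 172; center_x_6 = 100; center_y_6 = 104; radius_6 = 24; px0_7 = 200; py0_7 = 324; px1_7 = 284; py1_7 = 372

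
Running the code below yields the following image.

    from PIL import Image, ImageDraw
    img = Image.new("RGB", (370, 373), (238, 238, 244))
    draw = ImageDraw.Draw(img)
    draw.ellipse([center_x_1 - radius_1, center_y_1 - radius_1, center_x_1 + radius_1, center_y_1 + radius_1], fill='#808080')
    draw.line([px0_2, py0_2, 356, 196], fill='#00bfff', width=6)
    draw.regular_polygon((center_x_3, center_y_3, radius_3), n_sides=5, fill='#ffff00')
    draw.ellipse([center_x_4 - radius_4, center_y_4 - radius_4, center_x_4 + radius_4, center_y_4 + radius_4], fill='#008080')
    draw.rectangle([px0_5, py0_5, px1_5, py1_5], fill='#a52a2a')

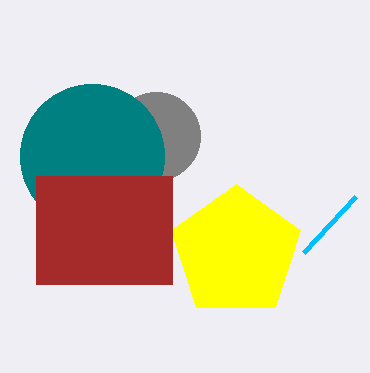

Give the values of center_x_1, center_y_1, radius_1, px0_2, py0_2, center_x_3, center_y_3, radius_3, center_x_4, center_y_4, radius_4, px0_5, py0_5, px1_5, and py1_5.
center_x_1 = 156; center_y_1 = 136; radius_1 = 44; px0_2 = 304; py0_2 = 252; center_x_3 = 236; center_y_3 = 252; radius_3 = 68; center_x_4 = 92; center_y_4 = 156; radius_4 = 72; px0_5 = 36; py0_5 = 176; px1_5 = 172; py1_5 = 284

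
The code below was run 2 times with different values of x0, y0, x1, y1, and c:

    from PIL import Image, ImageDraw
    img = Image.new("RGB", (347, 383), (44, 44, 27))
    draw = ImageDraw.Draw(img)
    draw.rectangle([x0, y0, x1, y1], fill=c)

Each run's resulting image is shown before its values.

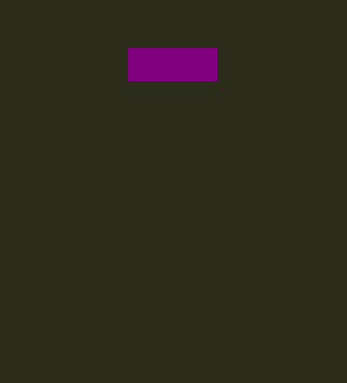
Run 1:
x0 = 128
y0 = 48
x1 = 216
y1 = 80
c = 'purple'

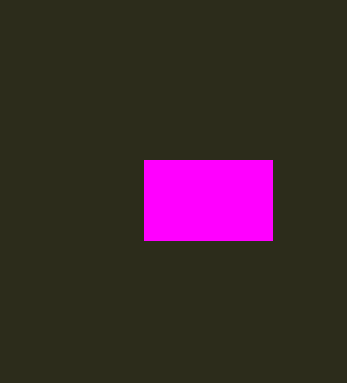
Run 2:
x0 = 144
y0 = 160
x1 = 272
y1 = 240
c = 'magenta'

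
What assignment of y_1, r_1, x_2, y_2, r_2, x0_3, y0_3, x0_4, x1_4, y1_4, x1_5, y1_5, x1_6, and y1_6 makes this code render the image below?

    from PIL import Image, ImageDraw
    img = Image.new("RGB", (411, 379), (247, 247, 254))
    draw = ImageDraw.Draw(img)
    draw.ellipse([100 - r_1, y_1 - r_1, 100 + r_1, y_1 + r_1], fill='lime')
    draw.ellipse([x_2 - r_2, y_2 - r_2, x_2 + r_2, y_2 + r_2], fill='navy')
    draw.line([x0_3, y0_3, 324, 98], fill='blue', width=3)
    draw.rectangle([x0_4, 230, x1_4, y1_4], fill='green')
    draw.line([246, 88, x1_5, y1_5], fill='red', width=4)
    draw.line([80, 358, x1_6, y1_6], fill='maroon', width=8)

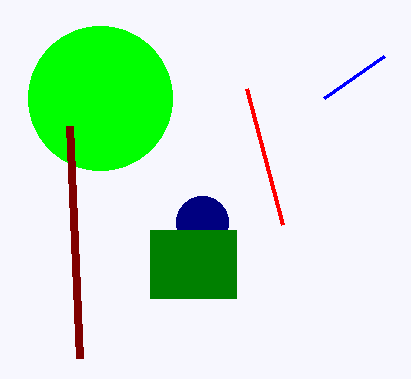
y_1 = 98
r_1 = 72
x_2 = 202
y_2 = 222
r_2 = 26
x0_3 = 384
y0_3 = 56
x0_4 = 150
x1_4 = 236
y1_4 = 298
x1_5 = 282
y1_5 = 224
x1_6 = 70
y1_6 = 126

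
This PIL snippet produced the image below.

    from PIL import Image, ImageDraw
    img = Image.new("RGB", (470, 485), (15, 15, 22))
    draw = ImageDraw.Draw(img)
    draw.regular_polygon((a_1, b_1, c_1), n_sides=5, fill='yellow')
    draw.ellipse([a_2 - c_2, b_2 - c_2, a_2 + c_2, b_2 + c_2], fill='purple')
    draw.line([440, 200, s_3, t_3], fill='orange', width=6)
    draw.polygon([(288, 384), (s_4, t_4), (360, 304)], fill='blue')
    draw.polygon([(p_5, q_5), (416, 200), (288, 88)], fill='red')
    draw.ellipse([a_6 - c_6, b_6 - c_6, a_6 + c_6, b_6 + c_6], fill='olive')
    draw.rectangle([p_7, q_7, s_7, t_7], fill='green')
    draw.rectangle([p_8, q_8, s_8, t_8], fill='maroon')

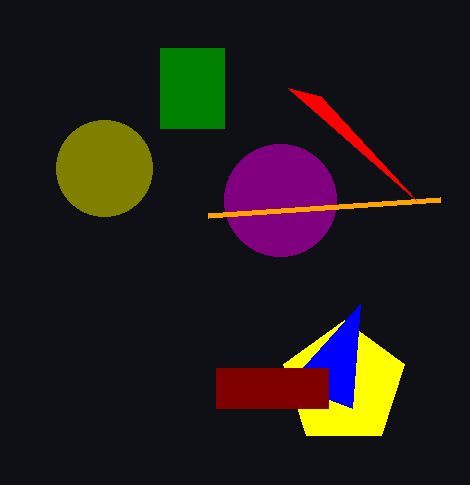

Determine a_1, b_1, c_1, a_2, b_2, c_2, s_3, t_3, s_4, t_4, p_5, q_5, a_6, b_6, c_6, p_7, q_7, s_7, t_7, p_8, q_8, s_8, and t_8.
a_1 = 344; b_1 = 384; c_1 = 64; a_2 = 280; b_2 = 200; c_2 = 56; s_3 = 208; t_3 = 216; s_4 = 352; t_4 = 408; p_5 = 320; q_5 = 96; a_6 = 104; b_6 = 168; c_6 = 48; p_7 = 160; q_7 = 48; s_7 = 224; t_7 = 128; p_8 = 216; q_8 = 368; s_8 = 328; t_8 = 408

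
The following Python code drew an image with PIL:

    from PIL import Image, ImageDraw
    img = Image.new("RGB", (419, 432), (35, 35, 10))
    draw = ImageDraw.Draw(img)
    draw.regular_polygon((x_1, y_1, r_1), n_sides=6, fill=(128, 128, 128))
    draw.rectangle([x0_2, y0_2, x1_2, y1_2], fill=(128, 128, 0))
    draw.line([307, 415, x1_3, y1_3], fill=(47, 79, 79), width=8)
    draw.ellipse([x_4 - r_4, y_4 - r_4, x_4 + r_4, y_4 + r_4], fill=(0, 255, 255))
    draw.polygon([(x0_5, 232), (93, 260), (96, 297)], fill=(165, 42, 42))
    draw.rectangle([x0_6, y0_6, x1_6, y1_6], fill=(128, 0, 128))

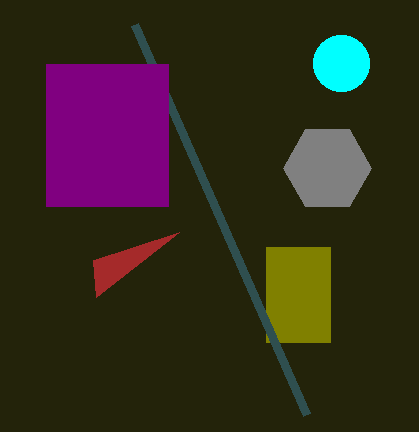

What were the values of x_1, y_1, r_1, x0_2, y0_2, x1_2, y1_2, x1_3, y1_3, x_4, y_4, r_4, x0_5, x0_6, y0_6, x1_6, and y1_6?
x_1 = 327, y_1 = 168, r_1 = 44, x0_2 = 266, y0_2 = 247, x1_2 = 330, y1_2 = 342, x1_3 = 135, y1_3 = 25, x_4 = 341, y_4 = 63, r_4 = 28, x0_5 = 179, x0_6 = 46, y0_6 = 64, x1_6 = 168, y1_6 = 206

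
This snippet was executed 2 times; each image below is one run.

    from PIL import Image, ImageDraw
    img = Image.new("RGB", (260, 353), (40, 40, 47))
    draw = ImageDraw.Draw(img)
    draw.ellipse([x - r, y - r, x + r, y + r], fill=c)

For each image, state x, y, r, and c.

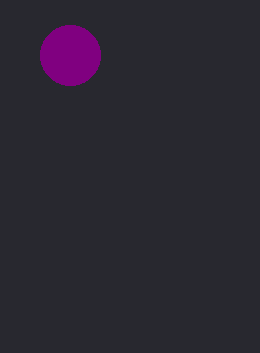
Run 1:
x = 70, y = 55, r = 30, c = 'purple'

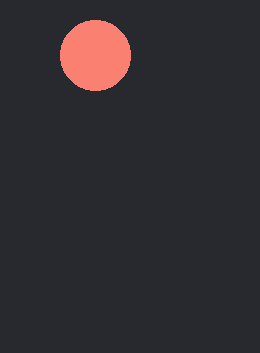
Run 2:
x = 95
y = 55
r = 35
c = 'salmon'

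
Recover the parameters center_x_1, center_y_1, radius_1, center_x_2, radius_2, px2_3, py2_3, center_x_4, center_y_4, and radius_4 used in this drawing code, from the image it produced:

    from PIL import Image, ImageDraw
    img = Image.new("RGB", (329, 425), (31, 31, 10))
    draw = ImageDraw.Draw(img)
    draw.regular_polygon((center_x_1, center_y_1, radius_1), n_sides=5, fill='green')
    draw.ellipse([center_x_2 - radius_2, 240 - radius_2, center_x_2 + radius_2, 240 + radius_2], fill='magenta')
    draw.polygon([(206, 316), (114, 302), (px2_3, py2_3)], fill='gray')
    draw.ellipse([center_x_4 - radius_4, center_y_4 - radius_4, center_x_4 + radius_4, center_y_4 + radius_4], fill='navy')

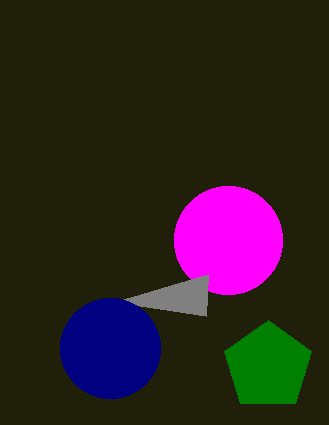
center_x_1 = 268, center_y_1 = 366, radius_1 = 46, center_x_2 = 228, radius_2 = 54, px2_3 = 208, py2_3 = 274, center_x_4 = 110, center_y_4 = 348, radius_4 = 50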